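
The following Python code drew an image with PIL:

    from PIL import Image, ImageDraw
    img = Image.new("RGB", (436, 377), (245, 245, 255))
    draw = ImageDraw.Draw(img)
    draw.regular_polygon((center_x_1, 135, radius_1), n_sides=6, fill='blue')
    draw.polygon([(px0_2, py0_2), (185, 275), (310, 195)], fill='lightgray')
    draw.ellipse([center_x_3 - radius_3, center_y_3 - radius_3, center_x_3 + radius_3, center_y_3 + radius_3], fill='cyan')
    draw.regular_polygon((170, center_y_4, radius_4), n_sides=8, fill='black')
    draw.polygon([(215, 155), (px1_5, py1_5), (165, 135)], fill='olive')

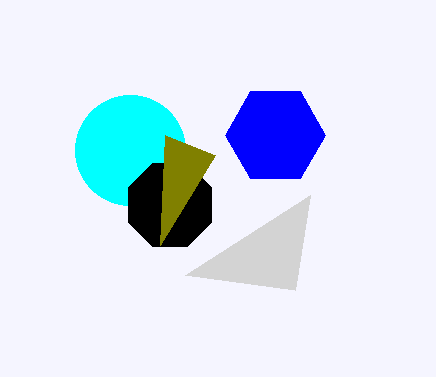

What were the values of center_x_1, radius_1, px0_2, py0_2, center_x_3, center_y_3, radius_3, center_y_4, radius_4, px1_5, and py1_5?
center_x_1 = 275, radius_1 = 50, px0_2 = 295, py0_2 = 290, center_x_3 = 130, center_y_3 = 150, radius_3 = 55, center_y_4 = 205, radius_4 = 45, px1_5 = 160, py1_5 = 245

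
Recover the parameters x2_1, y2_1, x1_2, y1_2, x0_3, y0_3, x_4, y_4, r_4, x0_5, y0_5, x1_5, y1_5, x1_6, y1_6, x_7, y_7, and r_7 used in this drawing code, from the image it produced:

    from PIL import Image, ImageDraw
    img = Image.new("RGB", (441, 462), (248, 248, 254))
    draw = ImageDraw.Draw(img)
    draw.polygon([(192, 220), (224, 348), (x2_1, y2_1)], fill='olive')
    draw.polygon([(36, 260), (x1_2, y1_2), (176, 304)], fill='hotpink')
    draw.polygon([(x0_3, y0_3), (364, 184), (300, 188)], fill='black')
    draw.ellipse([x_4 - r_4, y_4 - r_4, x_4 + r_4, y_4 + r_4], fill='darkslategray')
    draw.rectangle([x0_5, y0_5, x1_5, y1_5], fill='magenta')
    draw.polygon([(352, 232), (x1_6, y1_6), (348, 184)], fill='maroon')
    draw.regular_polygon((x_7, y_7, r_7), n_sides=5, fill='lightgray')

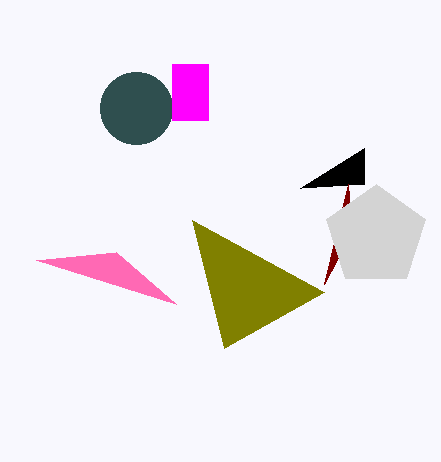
x2_1 = 324, y2_1 = 292, x1_2 = 116, y1_2 = 252, x0_3 = 364, y0_3 = 148, x_4 = 136, y_4 = 108, r_4 = 36, x0_5 = 172, y0_5 = 64, x1_5 = 208, y1_5 = 120, x1_6 = 324, y1_6 = 284, x_7 = 376, y_7 = 236, r_7 = 52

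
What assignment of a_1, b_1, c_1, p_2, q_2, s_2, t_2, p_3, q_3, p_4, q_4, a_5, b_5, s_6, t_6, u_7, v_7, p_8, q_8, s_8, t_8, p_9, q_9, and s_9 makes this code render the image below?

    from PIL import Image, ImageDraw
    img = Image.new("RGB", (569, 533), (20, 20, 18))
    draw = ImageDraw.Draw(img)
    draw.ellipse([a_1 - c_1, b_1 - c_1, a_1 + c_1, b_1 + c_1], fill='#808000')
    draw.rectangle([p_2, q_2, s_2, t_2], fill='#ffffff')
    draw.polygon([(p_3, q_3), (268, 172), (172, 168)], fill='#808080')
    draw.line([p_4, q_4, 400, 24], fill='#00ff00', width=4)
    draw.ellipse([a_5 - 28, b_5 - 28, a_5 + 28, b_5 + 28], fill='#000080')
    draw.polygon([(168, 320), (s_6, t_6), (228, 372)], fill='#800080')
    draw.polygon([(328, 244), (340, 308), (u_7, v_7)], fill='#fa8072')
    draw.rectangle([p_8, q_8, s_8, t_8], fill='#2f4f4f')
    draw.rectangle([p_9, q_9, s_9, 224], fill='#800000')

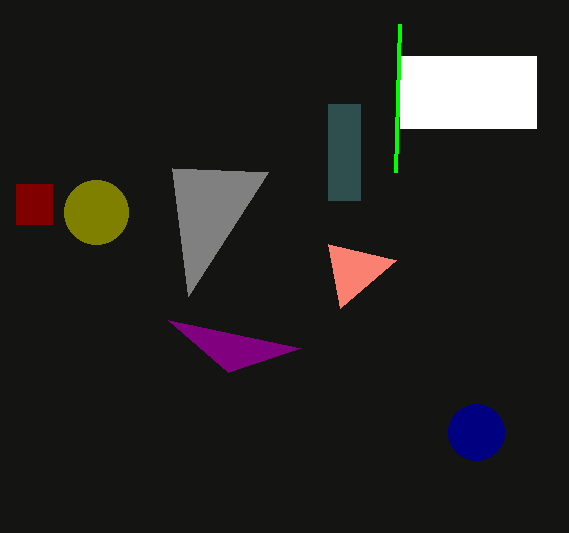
a_1 = 96
b_1 = 212
c_1 = 32
p_2 = 400
q_2 = 56
s_2 = 536
t_2 = 128
p_3 = 188
q_3 = 296
p_4 = 396
q_4 = 172
a_5 = 476
b_5 = 432
s_6 = 300
t_6 = 348
u_7 = 396
v_7 = 260
p_8 = 328
q_8 = 104
s_8 = 360
t_8 = 200
p_9 = 16
q_9 = 184
s_9 = 52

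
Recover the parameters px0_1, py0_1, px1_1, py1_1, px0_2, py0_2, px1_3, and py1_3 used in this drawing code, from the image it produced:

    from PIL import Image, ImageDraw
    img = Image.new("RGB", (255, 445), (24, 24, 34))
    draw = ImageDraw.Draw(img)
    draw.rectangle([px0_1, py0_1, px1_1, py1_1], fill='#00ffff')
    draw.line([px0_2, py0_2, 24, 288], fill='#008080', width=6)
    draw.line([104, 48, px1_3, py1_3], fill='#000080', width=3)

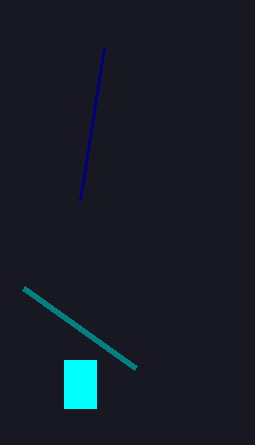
px0_1 = 64; py0_1 = 360; px1_1 = 96; py1_1 = 408; px0_2 = 136; py0_2 = 368; px1_3 = 80; py1_3 = 200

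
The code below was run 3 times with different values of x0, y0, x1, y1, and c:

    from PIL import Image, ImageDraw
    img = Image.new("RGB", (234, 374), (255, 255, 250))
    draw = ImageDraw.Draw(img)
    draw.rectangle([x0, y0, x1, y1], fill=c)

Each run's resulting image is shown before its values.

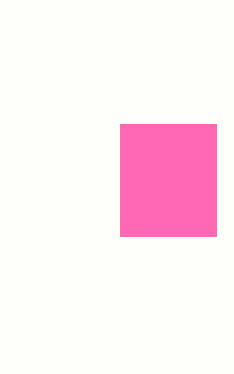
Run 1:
x0 = 120, y0 = 124, x1 = 216, y1 = 236, c = 'hotpink'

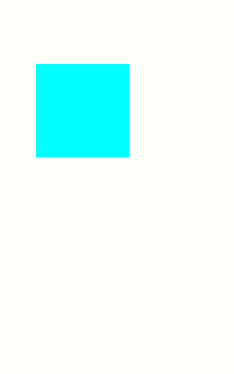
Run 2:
x0 = 36
y0 = 64
x1 = 128
y1 = 156
c = 'cyan'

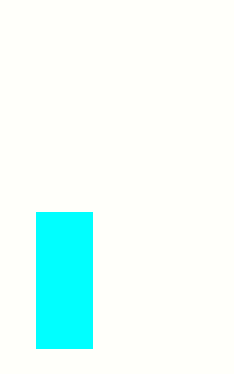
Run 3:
x0 = 36; y0 = 212; x1 = 92; y1 = 348; c = 'cyan'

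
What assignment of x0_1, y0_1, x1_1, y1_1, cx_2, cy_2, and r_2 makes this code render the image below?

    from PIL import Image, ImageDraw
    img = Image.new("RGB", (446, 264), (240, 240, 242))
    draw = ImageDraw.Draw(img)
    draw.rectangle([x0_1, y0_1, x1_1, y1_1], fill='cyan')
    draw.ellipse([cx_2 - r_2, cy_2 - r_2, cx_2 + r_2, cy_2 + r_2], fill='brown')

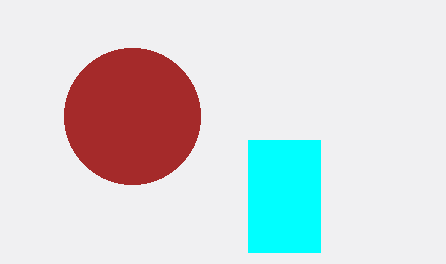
x0_1 = 248
y0_1 = 140
x1_1 = 320
y1_1 = 252
cx_2 = 132
cy_2 = 116
r_2 = 68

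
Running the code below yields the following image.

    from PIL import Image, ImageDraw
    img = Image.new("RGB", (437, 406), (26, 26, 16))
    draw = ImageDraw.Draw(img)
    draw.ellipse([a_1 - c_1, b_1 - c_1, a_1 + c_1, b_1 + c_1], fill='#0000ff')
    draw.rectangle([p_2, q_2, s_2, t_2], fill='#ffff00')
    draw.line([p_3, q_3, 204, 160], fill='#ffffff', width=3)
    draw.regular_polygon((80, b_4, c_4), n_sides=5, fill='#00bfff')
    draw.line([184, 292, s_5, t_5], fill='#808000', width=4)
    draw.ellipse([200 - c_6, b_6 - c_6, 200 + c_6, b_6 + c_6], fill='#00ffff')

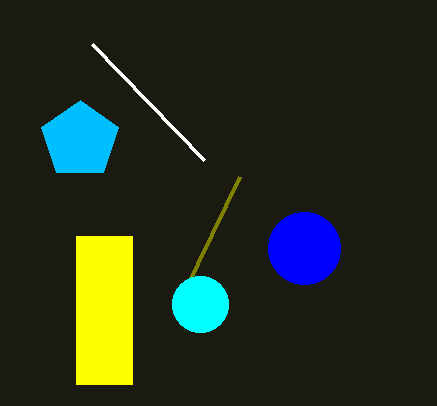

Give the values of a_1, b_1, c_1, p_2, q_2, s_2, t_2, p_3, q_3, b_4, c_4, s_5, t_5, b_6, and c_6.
a_1 = 304
b_1 = 248
c_1 = 36
p_2 = 76
q_2 = 236
s_2 = 132
t_2 = 384
p_3 = 92
q_3 = 44
b_4 = 140
c_4 = 40
s_5 = 240
t_5 = 176
b_6 = 304
c_6 = 28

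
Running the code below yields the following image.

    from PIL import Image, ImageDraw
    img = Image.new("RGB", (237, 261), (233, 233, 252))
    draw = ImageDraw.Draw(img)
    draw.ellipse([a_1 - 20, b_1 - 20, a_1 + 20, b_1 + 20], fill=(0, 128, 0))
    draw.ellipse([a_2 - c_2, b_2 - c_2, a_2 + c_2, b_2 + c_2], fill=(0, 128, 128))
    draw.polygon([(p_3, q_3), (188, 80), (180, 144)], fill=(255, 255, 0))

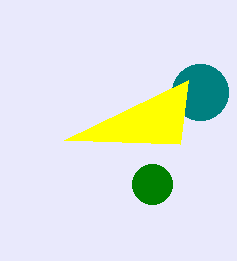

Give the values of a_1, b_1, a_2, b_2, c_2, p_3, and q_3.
a_1 = 152, b_1 = 184, a_2 = 200, b_2 = 92, c_2 = 28, p_3 = 64, q_3 = 140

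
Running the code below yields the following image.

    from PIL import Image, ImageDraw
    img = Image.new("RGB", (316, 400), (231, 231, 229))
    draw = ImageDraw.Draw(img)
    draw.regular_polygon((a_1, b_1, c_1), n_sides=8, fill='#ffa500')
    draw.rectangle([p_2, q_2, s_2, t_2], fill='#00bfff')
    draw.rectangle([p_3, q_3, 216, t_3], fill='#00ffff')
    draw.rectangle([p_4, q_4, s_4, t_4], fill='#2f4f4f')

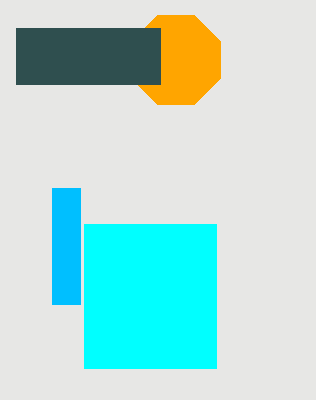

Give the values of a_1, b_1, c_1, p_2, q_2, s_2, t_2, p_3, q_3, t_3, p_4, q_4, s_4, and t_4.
a_1 = 176; b_1 = 60; c_1 = 48; p_2 = 52; q_2 = 188; s_2 = 80; t_2 = 304; p_3 = 84; q_3 = 224; t_3 = 368; p_4 = 16; q_4 = 28; s_4 = 160; t_4 = 84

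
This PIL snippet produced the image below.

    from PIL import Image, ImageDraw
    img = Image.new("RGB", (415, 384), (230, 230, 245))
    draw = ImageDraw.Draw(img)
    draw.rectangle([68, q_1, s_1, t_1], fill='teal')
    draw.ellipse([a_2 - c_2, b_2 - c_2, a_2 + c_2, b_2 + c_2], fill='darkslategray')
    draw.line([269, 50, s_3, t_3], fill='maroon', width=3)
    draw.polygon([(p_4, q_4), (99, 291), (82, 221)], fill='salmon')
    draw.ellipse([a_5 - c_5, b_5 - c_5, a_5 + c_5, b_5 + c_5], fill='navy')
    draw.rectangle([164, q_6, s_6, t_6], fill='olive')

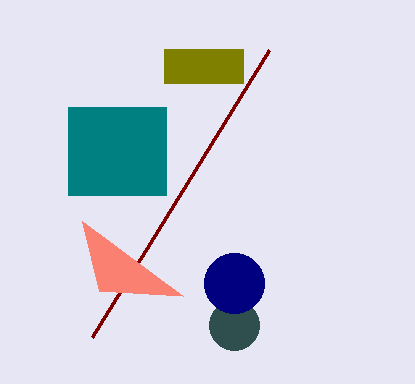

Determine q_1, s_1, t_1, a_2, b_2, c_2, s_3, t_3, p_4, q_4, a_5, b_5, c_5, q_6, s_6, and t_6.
q_1 = 107; s_1 = 166; t_1 = 195; a_2 = 234; b_2 = 325; c_2 = 25; s_3 = 92; t_3 = 337; p_4 = 183; q_4 = 296; a_5 = 234; b_5 = 283; c_5 = 30; q_6 = 49; s_6 = 243; t_6 = 83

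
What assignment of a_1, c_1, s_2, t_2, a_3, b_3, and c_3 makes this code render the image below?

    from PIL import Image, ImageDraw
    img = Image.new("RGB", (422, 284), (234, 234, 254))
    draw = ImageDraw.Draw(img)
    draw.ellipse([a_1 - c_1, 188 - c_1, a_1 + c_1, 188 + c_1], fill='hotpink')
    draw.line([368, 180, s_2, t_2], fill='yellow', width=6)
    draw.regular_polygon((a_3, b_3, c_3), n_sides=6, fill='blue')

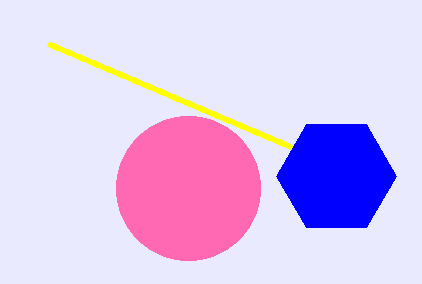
a_1 = 188, c_1 = 72, s_2 = 48, t_2 = 44, a_3 = 336, b_3 = 176, c_3 = 60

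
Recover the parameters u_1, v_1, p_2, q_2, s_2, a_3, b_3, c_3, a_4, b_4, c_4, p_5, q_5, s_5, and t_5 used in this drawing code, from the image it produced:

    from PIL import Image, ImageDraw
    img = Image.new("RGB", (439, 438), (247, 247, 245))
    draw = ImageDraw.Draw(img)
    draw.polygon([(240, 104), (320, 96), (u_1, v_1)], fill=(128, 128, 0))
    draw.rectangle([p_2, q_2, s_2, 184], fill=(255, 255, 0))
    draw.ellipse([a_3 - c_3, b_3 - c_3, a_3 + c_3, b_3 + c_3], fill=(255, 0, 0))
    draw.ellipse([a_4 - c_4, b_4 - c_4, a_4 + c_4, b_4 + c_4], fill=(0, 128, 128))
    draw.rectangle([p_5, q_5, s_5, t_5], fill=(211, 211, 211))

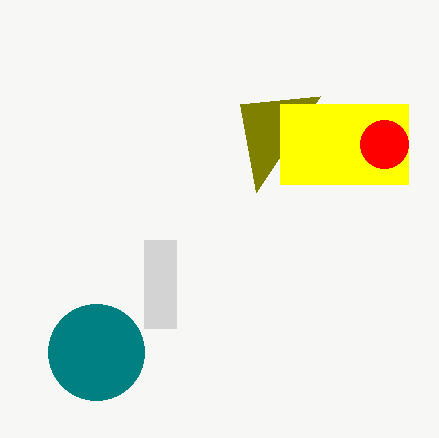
u_1 = 256; v_1 = 192; p_2 = 280; q_2 = 104; s_2 = 408; a_3 = 384; b_3 = 144; c_3 = 24; a_4 = 96; b_4 = 352; c_4 = 48; p_5 = 144; q_5 = 240; s_5 = 176; t_5 = 328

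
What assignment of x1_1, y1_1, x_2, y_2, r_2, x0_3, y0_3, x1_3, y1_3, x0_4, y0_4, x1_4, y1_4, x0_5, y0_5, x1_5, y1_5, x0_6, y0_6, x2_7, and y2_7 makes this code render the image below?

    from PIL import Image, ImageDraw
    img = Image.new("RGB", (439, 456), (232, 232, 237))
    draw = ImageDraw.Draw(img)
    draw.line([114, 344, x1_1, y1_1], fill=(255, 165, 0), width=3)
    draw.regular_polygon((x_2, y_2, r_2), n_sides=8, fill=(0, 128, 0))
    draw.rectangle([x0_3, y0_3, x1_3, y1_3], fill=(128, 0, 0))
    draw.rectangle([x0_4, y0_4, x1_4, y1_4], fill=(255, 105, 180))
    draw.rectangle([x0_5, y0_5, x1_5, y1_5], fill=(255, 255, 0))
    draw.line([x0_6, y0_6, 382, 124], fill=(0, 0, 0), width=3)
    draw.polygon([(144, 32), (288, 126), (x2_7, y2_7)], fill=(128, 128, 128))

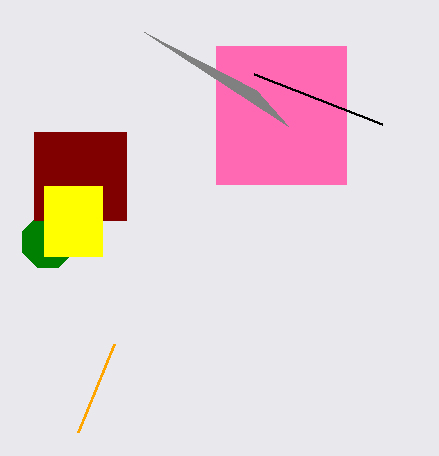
x1_1 = 78; y1_1 = 432; x_2 = 48; y_2 = 242; r_2 = 28; x0_3 = 34; y0_3 = 132; x1_3 = 126; y1_3 = 220; x0_4 = 216; y0_4 = 46; x1_4 = 346; y1_4 = 184; x0_5 = 44; y0_5 = 186; x1_5 = 102; y1_5 = 256; x0_6 = 254; y0_6 = 74; x2_7 = 256; y2_7 = 90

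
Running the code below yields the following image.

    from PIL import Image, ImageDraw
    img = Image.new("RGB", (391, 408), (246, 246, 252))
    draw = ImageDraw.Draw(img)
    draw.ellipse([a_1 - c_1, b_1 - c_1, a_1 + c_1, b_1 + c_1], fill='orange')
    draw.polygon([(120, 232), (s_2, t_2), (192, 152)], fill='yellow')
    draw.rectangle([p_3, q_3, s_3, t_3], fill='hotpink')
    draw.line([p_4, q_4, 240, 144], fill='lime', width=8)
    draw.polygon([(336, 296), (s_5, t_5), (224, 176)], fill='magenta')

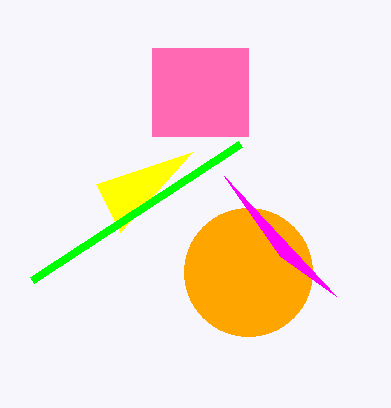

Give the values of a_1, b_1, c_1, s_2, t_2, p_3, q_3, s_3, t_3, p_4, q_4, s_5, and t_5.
a_1 = 248
b_1 = 272
c_1 = 64
s_2 = 96
t_2 = 184
p_3 = 152
q_3 = 48
s_3 = 248
t_3 = 136
p_4 = 32
q_4 = 280
s_5 = 280
t_5 = 256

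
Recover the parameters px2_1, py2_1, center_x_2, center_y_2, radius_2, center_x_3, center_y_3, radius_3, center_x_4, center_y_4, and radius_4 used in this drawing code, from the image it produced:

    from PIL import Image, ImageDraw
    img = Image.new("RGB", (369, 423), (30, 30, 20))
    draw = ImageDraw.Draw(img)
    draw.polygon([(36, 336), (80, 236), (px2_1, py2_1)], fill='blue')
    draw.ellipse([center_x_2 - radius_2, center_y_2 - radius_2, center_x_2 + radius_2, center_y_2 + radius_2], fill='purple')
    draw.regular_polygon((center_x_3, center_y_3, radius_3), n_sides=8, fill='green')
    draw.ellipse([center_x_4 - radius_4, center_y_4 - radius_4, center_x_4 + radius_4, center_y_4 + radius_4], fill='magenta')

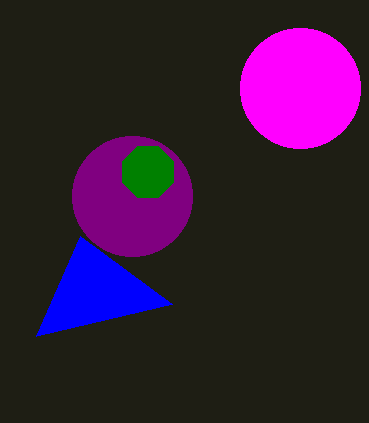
px2_1 = 172, py2_1 = 304, center_x_2 = 132, center_y_2 = 196, radius_2 = 60, center_x_3 = 148, center_y_3 = 172, radius_3 = 28, center_x_4 = 300, center_y_4 = 88, radius_4 = 60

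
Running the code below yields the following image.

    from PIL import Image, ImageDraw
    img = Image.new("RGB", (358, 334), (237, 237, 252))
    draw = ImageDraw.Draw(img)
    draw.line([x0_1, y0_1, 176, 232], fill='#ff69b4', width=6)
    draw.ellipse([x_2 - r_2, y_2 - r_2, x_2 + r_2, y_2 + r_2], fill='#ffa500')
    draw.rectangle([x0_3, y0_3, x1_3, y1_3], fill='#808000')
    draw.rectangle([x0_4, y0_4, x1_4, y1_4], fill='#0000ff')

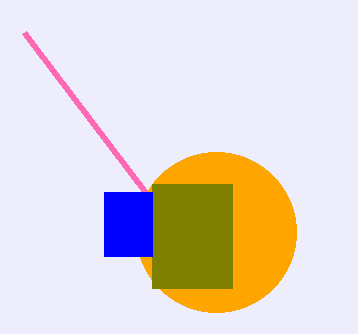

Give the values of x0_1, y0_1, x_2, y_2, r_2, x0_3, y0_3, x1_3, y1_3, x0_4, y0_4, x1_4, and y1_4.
x0_1 = 24
y0_1 = 32
x_2 = 216
y_2 = 232
r_2 = 80
x0_3 = 152
y0_3 = 184
x1_3 = 232
y1_3 = 288
x0_4 = 104
y0_4 = 192
x1_4 = 152
y1_4 = 256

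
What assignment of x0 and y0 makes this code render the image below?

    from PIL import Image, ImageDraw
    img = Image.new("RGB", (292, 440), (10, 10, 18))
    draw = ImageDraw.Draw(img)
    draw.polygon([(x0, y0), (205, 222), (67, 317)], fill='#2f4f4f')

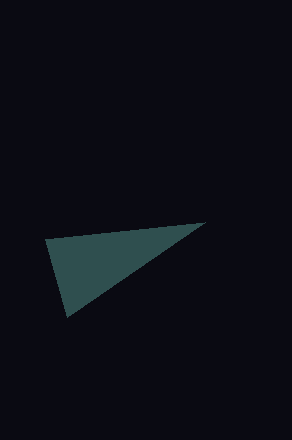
x0 = 45
y0 = 239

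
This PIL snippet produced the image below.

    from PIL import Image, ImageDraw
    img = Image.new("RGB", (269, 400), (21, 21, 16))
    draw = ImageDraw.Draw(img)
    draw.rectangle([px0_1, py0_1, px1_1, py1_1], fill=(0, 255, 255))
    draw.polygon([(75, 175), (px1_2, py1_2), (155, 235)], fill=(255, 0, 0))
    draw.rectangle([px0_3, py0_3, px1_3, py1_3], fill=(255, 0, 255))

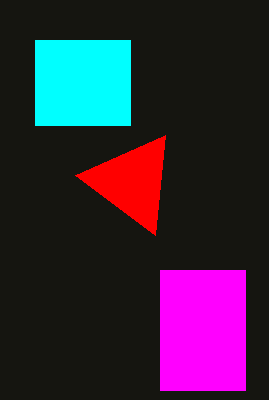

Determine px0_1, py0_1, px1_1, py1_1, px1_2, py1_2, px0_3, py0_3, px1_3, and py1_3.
px0_1 = 35, py0_1 = 40, px1_1 = 130, py1_1 = 125, px1_2 = 165, py1_2 = 135, px0_3 = 160, py0_3 = 270, px1_3 = 245, py1_3 = 390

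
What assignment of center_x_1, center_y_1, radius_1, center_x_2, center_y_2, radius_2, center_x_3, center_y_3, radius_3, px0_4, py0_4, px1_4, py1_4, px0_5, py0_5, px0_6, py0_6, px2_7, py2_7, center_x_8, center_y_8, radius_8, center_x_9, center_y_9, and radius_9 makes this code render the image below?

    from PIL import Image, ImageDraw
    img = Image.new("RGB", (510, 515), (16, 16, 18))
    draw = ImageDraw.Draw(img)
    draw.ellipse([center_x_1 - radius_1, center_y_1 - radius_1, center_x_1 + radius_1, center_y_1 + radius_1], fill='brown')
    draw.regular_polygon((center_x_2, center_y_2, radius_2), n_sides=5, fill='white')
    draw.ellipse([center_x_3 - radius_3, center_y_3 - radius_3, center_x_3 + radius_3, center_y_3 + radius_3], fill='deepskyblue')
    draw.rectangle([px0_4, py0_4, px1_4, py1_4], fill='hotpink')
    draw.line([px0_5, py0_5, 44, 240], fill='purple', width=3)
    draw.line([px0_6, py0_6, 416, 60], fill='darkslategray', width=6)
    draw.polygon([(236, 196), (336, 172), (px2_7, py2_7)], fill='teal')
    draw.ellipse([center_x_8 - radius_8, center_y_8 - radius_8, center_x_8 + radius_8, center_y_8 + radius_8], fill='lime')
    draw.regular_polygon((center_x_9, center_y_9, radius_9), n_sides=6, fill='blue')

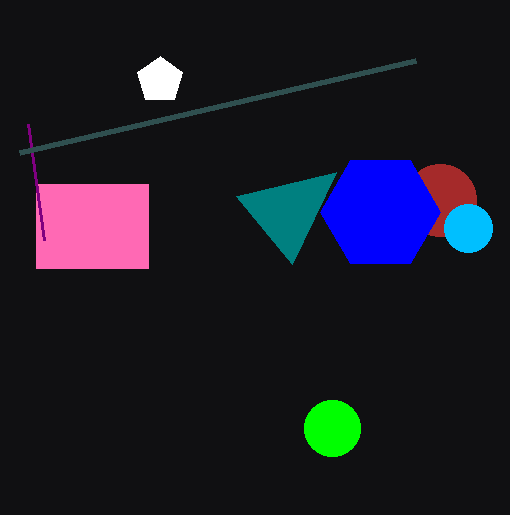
center_x_1 = 440, center_y_1 = 200, radius_1 = 36, center_x_2 = 160, center_y_2 = 80, radius_2 = 24, center_x_3 = 468, center_y_3 = 228, radius_3 = 24, px0_4 = 36, py0_4 = 184, px1_4 = 148, py1_4 = 268, px0_5 = 28, py0_5 = 124, px0_6 = 20, py0_6 = 152, px2_7 = 292, py2_7 = 264, center_x_8 = 332, center_y_8 = 428, radius_8 = 28, center_x_9 = 380, center_y_9 = 212, radius_9 = 60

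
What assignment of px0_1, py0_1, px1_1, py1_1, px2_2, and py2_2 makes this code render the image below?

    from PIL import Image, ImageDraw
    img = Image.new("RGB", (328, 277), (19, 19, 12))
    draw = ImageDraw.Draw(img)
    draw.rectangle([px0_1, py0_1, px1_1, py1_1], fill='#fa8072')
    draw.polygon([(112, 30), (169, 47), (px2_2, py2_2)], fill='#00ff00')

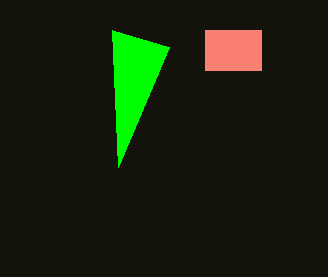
px0_1 = 205
py0_1 = 30
px1_1 = 261
py1_1 = 70
px2_2 = 118
py2_2 = 167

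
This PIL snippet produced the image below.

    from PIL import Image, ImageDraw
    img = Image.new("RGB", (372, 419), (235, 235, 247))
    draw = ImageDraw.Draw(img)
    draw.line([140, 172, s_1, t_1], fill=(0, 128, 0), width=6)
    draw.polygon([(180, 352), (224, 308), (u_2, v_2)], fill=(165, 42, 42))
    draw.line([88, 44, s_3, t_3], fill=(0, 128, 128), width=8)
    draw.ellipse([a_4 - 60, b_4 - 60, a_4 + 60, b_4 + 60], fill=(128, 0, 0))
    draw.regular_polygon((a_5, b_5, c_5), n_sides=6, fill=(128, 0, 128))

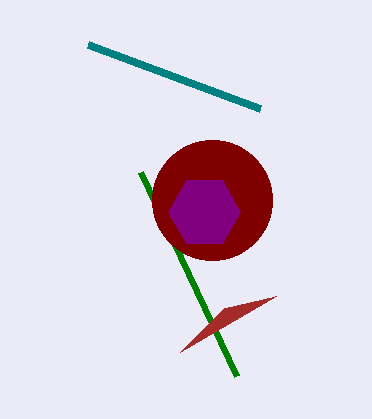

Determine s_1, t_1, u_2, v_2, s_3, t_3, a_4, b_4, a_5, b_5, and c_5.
s_1 = 236, t_1 = 376, u_2 = 276, v_2 = 296, s_3 = 260, t_3 = 108, a_4 = 212, b_4 = 200, a_5 = 204, b_5 = 212, c_5 = 36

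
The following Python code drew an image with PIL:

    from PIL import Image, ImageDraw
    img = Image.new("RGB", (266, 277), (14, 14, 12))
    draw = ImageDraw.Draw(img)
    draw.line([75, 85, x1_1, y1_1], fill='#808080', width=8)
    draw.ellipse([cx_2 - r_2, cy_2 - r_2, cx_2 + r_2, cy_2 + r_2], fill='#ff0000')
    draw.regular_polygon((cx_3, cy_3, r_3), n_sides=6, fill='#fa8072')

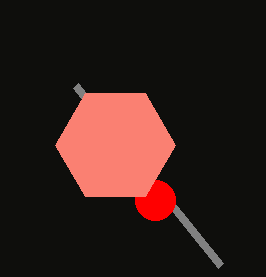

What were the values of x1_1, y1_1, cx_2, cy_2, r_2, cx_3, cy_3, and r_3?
x1_1 = 220, y1_1 = 265, cx_2 = 155, cy_2 = 200, r_2 = 20, cx_3 = 115, cy_3 = 145, r_3 = 60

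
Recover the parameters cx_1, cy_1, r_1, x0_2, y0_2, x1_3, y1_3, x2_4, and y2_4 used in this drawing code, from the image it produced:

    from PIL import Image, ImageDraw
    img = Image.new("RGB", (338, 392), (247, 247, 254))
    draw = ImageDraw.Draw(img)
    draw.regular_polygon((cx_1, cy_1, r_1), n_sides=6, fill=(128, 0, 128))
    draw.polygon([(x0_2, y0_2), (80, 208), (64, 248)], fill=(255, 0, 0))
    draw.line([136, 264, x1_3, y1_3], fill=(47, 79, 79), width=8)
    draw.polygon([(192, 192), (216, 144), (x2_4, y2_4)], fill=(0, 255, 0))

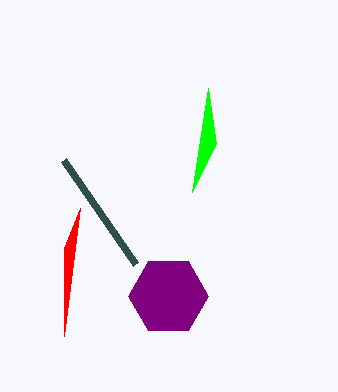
cx_1 = 168
cy_1 = 296
r_1 = 40
x0_2 = 64
y0_2 = 336
x1_3 = 64
y1_3 = 160
x2_4 = 208
y2_4 = 88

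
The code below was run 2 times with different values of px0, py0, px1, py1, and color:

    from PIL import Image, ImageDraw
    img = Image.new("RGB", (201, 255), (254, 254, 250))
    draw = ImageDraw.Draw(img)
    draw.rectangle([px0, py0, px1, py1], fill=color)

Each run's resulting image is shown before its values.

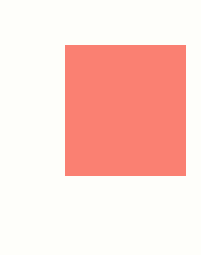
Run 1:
px0 = 65
py0 = 45
px1 = 185
py1 = 175
color = 'salmon'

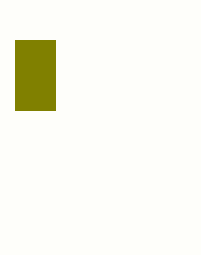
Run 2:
px0 = 15
py0 = 40
px1 = 55
py1 = 110
color = 'olive'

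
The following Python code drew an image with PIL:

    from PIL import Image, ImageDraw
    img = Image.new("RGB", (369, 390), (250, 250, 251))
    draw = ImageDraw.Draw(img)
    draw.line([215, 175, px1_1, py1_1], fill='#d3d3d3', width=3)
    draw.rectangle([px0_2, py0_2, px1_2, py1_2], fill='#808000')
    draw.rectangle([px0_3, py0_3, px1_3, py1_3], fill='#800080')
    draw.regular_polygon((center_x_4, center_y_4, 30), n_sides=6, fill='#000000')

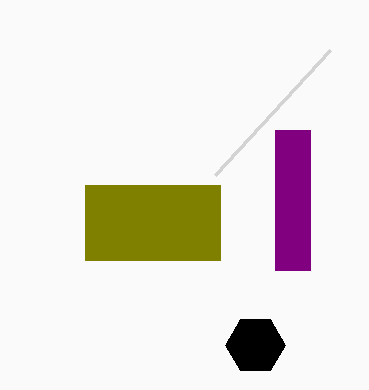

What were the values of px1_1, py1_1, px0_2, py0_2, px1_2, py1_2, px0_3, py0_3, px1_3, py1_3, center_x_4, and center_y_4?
px1_1 = 330
py1_1 = 50
px0_2 = 85
py0_2 = 185
px1_2 = 220
py1_2 = 260
px0_3 = 275
py0_3 = 130
px1_3 = 310
py1_3 = 270
center_x_4 = 255
center_y_4 = 345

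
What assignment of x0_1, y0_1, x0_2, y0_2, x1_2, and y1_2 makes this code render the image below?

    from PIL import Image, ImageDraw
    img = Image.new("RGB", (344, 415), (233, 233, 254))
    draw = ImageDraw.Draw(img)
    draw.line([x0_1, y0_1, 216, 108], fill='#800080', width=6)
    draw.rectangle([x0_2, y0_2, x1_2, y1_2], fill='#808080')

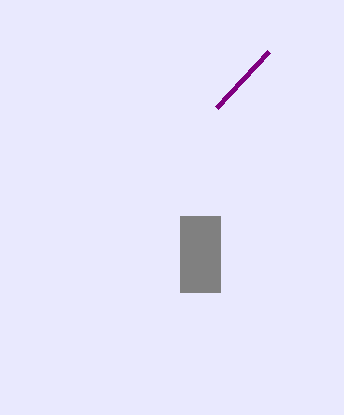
x0_1 = 268; y0_1 = 52; x0_2 = 180; y0_2 = 216; x1_2 = 220; y1_2 = 292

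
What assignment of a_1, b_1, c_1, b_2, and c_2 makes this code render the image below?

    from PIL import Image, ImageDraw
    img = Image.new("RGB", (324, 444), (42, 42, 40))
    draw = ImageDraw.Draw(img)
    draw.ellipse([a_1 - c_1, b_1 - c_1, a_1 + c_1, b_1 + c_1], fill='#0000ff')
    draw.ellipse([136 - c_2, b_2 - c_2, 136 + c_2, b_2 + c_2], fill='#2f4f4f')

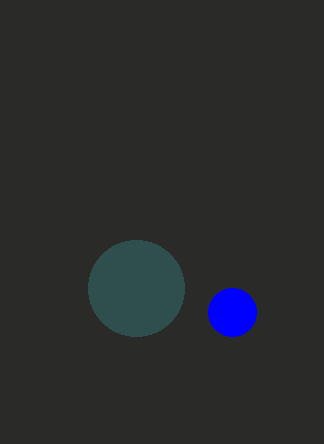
a_1 = 232, b_1 = 312, c_1 = 24, b_2 = 288, c_2 = 48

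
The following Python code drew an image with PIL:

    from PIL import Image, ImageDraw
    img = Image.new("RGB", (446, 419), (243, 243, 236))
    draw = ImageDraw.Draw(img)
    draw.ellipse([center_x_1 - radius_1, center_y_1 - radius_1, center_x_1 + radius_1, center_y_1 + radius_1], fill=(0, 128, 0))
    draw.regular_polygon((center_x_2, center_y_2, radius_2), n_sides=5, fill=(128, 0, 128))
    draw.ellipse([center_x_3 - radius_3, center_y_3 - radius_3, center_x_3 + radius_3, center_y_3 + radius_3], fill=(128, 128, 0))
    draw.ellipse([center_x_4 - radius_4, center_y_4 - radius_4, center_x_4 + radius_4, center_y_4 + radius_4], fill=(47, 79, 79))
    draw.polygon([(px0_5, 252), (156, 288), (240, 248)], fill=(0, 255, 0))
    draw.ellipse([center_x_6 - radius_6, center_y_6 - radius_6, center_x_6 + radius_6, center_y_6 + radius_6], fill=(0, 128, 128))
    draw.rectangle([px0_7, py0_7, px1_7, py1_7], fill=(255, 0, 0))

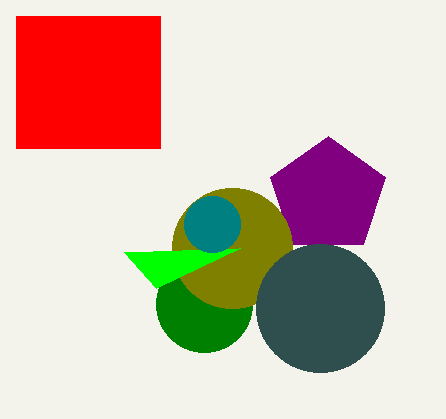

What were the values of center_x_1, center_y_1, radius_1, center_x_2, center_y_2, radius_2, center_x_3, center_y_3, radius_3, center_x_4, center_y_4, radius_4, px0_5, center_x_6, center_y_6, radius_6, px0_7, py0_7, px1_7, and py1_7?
center_x_1 = 204; center_y_1 = 304; radius_1 = 48; center_x_2 = 328; center_y_2 = 196; radius_2 = 60; center_x_3 = 232; center_y_3 = 248; radius_3 = 60; center_x_4 = 320; center_y_4 = 308; radius_4 = 64; px0_5 = 124; center_x_6 = 212; center_y_6 = 224; radius_6 = 28; px0_7 = 16; py0_7 = 16; px1_7 = 160; py1_7 = 148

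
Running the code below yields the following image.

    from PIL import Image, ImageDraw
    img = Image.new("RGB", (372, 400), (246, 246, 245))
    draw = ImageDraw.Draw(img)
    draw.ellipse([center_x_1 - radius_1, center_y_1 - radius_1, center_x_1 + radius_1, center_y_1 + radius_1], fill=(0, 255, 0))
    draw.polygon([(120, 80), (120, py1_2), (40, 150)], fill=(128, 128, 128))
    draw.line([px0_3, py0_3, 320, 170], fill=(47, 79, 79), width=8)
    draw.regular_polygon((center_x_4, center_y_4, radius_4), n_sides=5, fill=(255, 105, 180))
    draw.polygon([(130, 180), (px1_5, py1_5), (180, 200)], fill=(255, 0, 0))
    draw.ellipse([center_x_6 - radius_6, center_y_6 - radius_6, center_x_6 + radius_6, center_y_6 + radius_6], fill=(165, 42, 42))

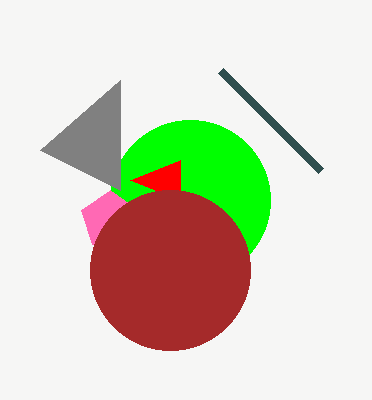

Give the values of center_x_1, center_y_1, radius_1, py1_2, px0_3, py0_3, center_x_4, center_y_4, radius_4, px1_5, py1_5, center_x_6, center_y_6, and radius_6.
center_x_1 = 190
center_y_1 = 200
radius_1 = 80
py1_2 = 190
px0_3 = 220
py0_3 = 70
center_x_4 = 110
center_y_4 = 220
radius_4 = 30
px1_5 = 180
py1_5 = 160
center_x_6 = 170
center_y_6 = 270
radius_6 = 80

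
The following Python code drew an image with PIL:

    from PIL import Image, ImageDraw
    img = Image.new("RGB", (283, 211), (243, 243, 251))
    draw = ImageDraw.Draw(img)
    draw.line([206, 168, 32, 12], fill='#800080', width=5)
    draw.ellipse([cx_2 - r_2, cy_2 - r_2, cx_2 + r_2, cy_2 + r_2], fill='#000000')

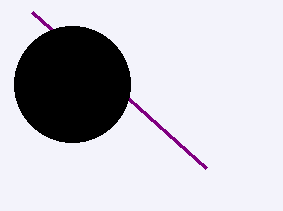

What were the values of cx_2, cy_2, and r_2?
cx_2 = 72, cy_2 = 84, r_2 = 58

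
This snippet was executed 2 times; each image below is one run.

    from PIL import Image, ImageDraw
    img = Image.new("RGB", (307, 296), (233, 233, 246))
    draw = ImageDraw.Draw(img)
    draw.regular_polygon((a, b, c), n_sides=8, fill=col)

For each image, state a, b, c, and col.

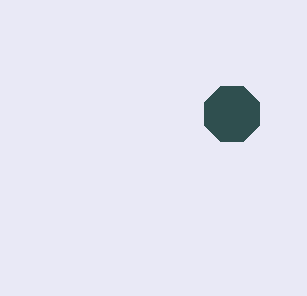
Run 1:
a = 232; b = 114; c = 30; col = 'darkslategray'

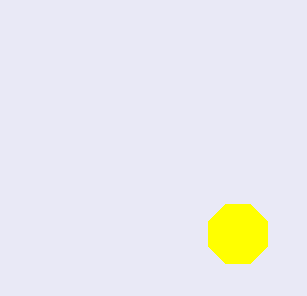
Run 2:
a = 238, b = 234, c = 32, col = 'yellow'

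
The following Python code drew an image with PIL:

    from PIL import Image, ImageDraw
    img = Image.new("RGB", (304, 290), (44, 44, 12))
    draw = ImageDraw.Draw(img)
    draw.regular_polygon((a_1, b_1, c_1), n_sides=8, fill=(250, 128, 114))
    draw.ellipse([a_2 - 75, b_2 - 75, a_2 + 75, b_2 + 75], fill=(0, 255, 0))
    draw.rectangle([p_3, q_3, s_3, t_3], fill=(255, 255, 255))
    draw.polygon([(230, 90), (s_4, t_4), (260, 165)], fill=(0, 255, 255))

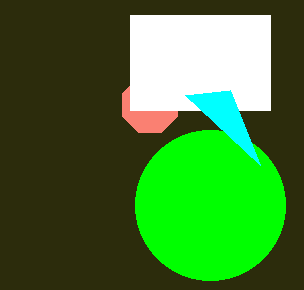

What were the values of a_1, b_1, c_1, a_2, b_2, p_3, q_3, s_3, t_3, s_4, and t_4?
a_1 = 150
b_1 = 105
c_1 = 30
a_2 = 210
b_2 = 205
p_3 = 130
q_3 = 15
s_3 = 270
t_3 = 110
s_4 = 185
t_4 = 95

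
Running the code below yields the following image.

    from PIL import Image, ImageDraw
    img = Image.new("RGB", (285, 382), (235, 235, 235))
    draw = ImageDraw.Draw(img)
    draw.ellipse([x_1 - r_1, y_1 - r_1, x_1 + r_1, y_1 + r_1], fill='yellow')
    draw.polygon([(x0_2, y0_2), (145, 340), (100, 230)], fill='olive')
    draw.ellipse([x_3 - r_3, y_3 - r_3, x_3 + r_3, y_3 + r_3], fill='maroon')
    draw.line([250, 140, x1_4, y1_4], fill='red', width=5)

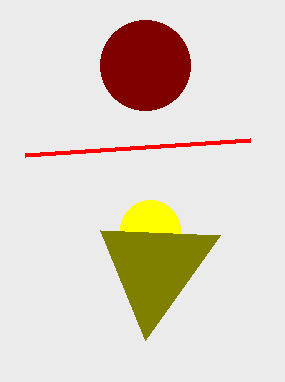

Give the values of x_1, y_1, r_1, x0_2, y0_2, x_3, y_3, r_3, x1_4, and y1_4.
x_1 = 150; y_1 = 230; r_1 = 30; x0_2 = 220; y0_2 = 235; x_3 = 145; y_3 = 65; r_3 = 45; x1_4 = 25; y1_4 = 155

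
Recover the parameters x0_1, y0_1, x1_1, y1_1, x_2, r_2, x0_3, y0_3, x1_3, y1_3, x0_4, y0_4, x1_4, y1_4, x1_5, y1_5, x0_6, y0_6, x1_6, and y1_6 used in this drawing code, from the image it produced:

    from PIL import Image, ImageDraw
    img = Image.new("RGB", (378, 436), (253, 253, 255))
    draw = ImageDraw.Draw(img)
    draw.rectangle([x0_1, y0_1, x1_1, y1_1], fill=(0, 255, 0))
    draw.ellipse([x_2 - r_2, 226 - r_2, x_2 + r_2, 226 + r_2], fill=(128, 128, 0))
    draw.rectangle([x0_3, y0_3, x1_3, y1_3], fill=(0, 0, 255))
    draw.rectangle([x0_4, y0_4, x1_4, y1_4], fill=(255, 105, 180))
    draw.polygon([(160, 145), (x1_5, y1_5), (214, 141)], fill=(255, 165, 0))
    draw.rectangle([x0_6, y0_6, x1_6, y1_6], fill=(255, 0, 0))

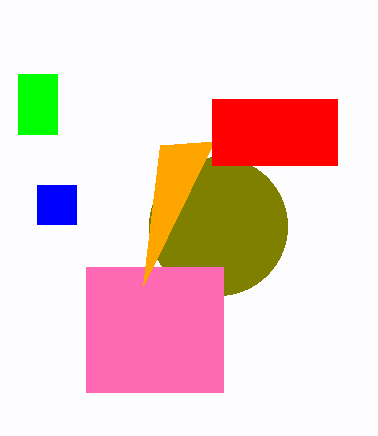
x0_1 = 18
y0_1 = 74
x1_1 = 57
y1_1 = 134
x_2 = 218
r_2 = 69
x0_3 = 37
y0_3 = 185
x1_3 = 76
y1_3 = 224
x0_4 = 86
y0_4 = 267
x1_4 = 223
y1_4 = 392
x1_5 = 143
y1_5 = 286
x0_6 = 212
y0_6 = 99
x1_6 = 337
y1_6 = 165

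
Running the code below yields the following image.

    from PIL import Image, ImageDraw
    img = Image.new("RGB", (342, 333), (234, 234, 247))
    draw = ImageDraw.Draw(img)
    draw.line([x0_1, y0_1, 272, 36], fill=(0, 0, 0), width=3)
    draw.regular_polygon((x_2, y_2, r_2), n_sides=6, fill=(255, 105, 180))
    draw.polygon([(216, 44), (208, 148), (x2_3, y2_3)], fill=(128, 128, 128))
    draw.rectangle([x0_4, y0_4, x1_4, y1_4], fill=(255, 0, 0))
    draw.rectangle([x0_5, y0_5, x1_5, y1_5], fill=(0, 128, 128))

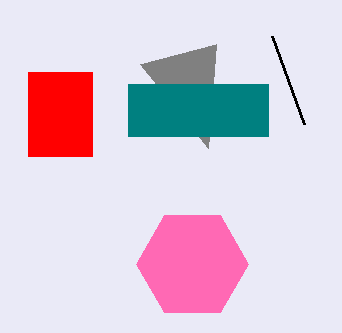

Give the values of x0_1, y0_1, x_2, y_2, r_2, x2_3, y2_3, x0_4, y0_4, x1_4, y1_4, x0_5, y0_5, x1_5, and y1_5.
x0_1 = 304; y0_1 = 124; x_2 = 192; y_2 = 264; r_2 = 56; x2_3 = 140; y2_3 = 64; x0_4 = 28; y0_4 = 72; x1_4 = 92; y1_4 = 156; x0_5 = 128; y0_5 = 84; x1_5 = 268; y1_5 = 136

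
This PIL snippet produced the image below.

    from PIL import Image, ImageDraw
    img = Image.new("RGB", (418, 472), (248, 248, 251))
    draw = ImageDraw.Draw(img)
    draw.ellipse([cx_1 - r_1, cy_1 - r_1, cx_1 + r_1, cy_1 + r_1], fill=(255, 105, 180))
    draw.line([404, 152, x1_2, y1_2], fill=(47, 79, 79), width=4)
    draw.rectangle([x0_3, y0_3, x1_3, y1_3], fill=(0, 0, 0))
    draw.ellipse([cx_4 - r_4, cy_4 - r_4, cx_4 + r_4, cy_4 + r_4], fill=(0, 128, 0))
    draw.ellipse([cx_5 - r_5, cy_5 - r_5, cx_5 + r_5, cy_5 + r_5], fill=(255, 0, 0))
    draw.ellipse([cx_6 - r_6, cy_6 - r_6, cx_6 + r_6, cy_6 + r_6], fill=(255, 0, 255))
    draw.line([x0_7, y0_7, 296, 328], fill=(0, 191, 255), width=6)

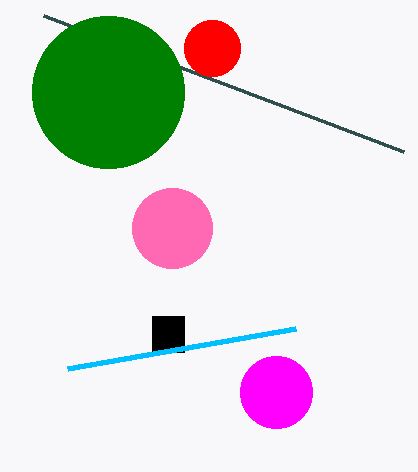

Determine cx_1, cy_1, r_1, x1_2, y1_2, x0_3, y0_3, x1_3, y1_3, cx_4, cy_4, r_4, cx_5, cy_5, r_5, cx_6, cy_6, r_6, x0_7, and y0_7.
cx_1 = 172
cy_1 = 228
r_1 = 40
x1_2 = 44
y1_2 = 16
x0_3 = 152
y0_3 = 316
x1_3 = 184
y1_3 = 352
cx_4 = 108
cy_4 = 92
r_4 = 76
cx_5 = 212
cy_5 = 48
r_5 = 28
cx_6 = 276
cy_6 = 392
r_6 = 36
x0_7 = 68
y0_7 = 368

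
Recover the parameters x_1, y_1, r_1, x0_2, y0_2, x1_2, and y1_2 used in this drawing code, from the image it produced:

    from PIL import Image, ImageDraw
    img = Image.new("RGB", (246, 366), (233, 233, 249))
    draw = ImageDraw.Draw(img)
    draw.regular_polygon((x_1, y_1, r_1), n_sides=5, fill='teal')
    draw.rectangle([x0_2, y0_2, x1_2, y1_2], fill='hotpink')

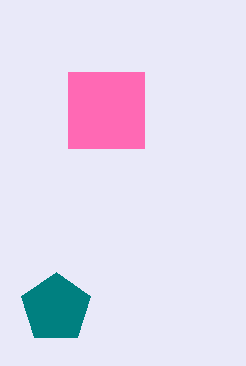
x_1 = 56; y_1 = 308; r_1 = 36; x0_2 = 68; y0_2 = 72; x1_2 = 144; y1_2 = 148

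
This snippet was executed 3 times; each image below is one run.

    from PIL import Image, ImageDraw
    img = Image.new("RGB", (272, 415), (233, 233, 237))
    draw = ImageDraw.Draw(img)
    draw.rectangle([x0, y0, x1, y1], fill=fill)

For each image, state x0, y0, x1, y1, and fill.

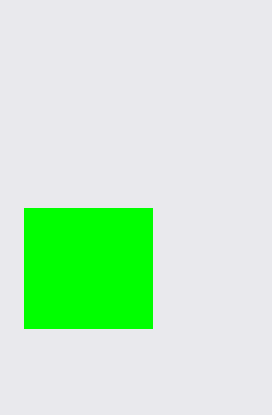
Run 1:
x0 = 24, y0 = 208, x1 = 152, y1 = 328, fill = 'lime'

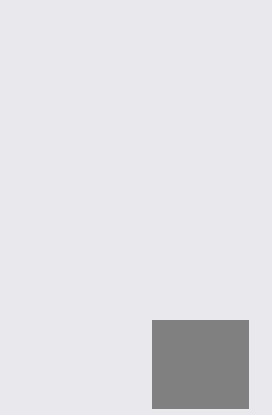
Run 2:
x0 = 152, y0 = 320, x1 = 248, y1 = 408, fill = 'gray'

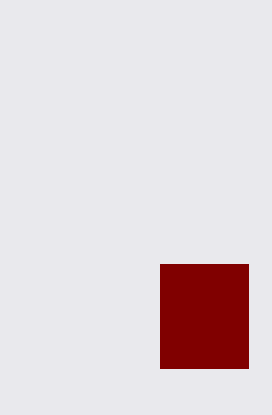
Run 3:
x0 = 160, y0 = 264, x1 = 248, y1 = 368, fill = 'maroon'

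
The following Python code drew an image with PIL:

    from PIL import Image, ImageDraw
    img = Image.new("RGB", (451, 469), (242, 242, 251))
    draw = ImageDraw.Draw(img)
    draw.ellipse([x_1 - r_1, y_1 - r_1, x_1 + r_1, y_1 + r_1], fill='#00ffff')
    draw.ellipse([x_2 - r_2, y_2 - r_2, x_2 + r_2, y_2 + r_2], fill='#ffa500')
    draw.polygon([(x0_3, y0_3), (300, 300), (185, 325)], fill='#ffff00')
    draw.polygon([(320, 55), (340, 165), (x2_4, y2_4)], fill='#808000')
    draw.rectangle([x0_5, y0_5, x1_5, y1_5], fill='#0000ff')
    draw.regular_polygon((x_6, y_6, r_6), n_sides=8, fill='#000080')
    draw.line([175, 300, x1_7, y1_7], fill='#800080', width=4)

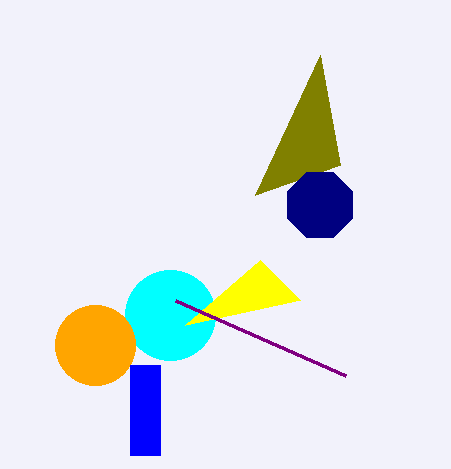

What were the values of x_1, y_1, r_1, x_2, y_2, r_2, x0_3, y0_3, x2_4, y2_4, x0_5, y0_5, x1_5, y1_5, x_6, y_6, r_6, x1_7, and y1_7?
x_1 = 170
y_1 = 315
r_1 = 45
x_2 = 95
y_2 = 345
r_2 = 40
x0_3 = 260
y0_3 = 260
x2_4 = 255
y2_4 = 195
x0_5 = 130
y0_5 = 365
x1_5 = 160
y1_5 = 455
x_6 = 320
y_6 = 205
r_6 = 35
x1_7 = 345
y1_7 = 375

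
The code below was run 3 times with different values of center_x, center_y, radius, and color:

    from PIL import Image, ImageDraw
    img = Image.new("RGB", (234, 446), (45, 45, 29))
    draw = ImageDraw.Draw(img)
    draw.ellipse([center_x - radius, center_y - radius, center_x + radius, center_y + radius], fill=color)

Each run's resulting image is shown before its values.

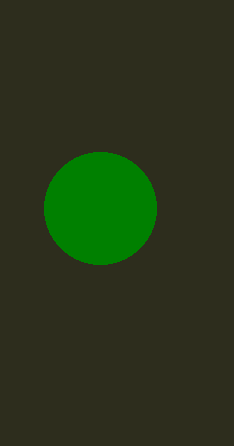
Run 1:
center_x = 100
center_y = 208
radius = 56
color = 'green'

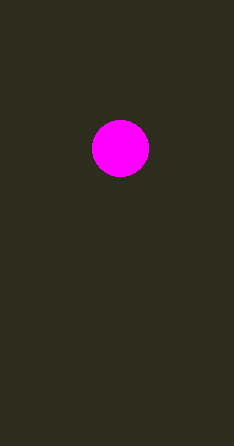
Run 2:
center_x = 120, center_y = 148, radius = 28, color = 'magenta'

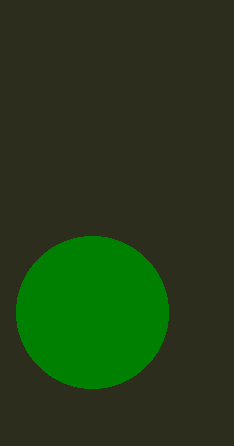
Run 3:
center_x = 92; center_y = 312; radius = 76; color = 'green'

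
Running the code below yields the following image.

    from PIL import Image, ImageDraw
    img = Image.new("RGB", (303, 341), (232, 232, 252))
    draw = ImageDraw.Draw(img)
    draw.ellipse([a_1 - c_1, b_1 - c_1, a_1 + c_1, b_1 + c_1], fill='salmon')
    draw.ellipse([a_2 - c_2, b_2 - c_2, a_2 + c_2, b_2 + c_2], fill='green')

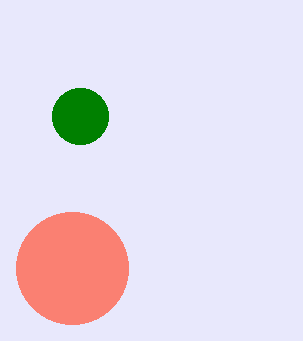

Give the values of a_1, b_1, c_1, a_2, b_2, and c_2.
a_1 = 72, b_1 = 268, c_1 = 56, a_2 = 80, b_2 = 116, c_2 = 28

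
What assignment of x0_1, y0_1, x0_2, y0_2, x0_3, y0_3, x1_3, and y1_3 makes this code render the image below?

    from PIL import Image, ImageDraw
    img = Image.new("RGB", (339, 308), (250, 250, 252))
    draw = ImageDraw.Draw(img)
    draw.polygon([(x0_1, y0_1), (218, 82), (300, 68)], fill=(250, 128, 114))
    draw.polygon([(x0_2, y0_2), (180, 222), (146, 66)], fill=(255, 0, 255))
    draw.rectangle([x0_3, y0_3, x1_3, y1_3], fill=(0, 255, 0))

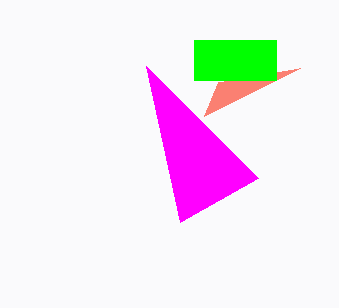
x0_1 = 204
y0_1 = 116
x0_2 = 258
y0_2 = 178
x0_3 = 194
y0_3 = 40
x1_3 = 276
y1_3 = 80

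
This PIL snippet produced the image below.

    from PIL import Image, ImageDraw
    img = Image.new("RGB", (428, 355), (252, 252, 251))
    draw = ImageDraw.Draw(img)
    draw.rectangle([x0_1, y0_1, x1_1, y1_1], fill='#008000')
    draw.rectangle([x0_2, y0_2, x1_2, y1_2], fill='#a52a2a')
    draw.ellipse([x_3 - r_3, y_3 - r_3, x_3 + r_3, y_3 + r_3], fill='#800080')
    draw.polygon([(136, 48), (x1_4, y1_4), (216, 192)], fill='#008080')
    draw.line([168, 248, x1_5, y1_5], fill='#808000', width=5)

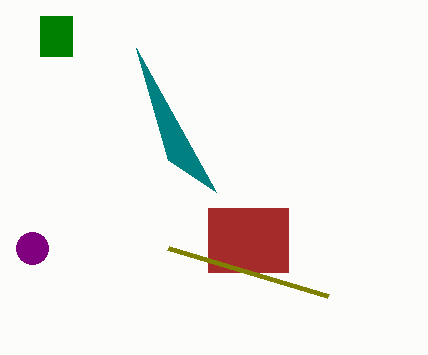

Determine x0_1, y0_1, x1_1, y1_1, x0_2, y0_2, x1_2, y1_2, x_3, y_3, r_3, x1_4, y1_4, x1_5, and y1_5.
x0_1 = 40; y0_1 = 16; x1_1 = 72; y1_1 = 56; x0_2 = 208; y0_2 = 208; x1_2 = 288; y1_2 = 272; x_3 = 32; y_3 = 248; r_3 = 16; x1_4 = 168; y1_4 = 160; x1_5 = 328; y1_5 = 296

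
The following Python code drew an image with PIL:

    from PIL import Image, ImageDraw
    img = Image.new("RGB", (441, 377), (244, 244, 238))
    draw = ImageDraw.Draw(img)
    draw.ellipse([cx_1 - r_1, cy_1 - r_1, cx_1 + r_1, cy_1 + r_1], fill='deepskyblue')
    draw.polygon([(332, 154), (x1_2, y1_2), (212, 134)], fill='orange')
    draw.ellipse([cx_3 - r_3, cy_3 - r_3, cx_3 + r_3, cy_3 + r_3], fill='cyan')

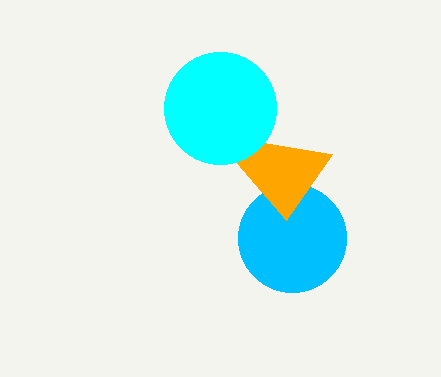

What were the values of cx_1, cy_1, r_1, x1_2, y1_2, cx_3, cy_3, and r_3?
cx_1 = 292; cy_1 = 238; r_1 = 54; x1_2 = 286; y1_2 = 220; cx_3 = 220; cy_3 = 108; r_3 = 56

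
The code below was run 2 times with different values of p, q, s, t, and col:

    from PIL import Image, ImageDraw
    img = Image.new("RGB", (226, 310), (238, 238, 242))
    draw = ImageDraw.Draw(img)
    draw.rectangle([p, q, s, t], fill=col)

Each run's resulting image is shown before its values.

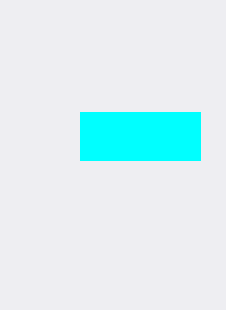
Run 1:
p = 80, q = 112, s = 200, t = 160, col = 'cyan'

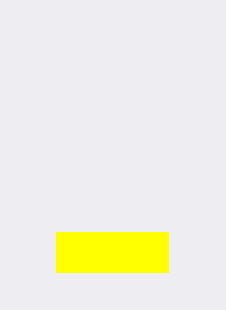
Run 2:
p = 56, q = 232, s = 168, t = 272, col = 'yellow'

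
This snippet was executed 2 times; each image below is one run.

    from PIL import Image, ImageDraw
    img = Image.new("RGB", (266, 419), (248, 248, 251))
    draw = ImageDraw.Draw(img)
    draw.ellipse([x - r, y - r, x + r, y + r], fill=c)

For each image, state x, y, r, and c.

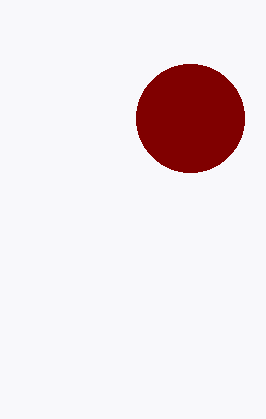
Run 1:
x = 190; y = 118; r = 54; c = 'maroon'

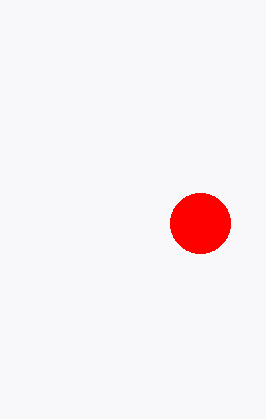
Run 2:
x = 200; y = 223; r = 30; c = 'red'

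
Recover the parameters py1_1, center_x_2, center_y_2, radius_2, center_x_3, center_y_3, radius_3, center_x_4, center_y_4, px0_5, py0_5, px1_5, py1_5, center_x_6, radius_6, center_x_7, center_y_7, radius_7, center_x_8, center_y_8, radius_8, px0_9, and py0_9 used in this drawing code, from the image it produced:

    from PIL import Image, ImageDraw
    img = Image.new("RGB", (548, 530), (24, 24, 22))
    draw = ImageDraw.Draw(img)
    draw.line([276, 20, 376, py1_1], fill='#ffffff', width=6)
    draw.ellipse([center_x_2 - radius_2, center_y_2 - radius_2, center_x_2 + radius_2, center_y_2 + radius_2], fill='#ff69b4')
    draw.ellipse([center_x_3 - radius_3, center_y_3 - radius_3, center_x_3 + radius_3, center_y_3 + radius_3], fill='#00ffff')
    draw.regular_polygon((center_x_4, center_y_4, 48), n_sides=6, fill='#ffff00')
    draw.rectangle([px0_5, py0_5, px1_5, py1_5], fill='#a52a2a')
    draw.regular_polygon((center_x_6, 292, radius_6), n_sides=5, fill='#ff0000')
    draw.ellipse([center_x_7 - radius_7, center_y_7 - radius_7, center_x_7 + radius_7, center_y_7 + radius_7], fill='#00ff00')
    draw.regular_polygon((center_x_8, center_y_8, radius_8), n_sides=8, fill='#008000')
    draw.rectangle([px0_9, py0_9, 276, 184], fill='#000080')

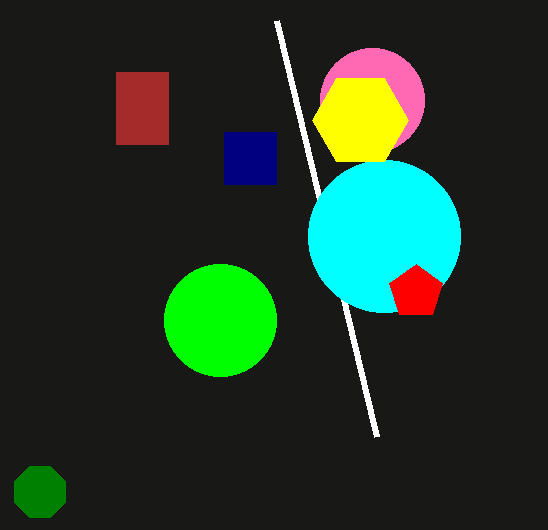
py1_1 = 436, center_x_2 = 372, center_y_2 = 100, radius_2 = 52, center_x_3 = 384, center_y_3 = 236, radius_3 = 76, center_x_4 = 360, center_y_4 = 120, px0_5 = 116, py0_5 = 72, px1_5 = 168, py1_5 = 144, center_x_6 = 416, radius_6 = 28, center_x_7 = 220, center_y_7 = 320, radius_7 = 56, center_x_8 = 40, center_y_8 = 492, radius_8 = 28, px0_9 = 224, py0_9 = 132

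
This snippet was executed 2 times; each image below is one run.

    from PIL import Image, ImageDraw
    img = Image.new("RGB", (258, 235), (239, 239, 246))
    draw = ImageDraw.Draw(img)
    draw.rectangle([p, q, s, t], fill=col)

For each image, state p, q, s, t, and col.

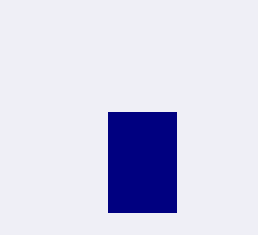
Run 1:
p = 108; q = 112; s = 176; t = 212; col = 'navy'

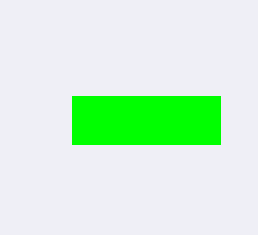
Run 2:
p = 72, q = 96, s = 220, t = 144, col = 'lime'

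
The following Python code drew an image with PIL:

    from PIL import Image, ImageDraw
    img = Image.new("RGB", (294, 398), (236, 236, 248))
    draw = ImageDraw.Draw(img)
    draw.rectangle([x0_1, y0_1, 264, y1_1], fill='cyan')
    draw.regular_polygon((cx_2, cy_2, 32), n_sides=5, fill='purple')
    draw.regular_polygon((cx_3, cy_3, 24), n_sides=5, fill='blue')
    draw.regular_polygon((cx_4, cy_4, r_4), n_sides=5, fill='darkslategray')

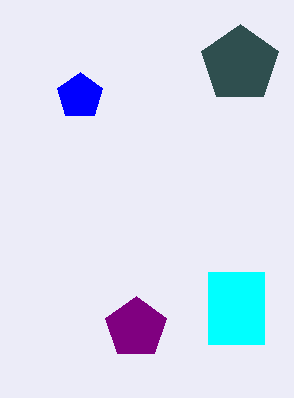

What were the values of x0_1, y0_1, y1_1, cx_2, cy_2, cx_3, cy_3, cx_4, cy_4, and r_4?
x0_1 = 208
y0_1 = 272
y1_1 = 344
cx_2 = 136
cy_2 = 328
cx_3 = 80
cy_3 = 96
cx_4 = 240
cy_4 = 64
r_4 = 40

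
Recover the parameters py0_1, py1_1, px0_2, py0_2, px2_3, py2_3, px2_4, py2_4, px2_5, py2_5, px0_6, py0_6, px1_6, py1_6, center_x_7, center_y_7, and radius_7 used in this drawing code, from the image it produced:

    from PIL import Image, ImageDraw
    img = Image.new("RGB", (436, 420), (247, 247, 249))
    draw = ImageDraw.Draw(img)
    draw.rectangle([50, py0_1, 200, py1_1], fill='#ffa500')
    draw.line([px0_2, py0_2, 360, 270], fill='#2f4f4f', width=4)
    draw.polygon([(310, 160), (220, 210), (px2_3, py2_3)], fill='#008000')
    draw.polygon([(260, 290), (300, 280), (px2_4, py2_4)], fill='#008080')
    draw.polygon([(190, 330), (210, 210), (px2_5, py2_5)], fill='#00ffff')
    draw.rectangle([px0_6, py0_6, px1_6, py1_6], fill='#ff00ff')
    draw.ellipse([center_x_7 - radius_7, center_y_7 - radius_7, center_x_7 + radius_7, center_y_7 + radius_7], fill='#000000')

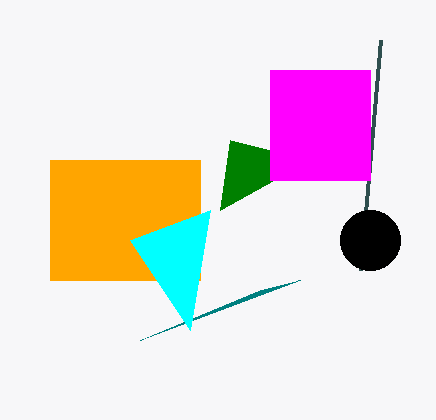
py0_1 = 160; py1_1 = 280; px0_2 = 380; py0_2 = 40; px2_3 = 230; py2_3 = 140; px2_4 = 140; py2_4 = 340; px2_5 = 130; py2_5 = 240; px0_6 = 270; py0_6 = 70; px1_6 = 370; py1_6 = 180; center_x_7 = 370; center_y_7 = 240; radius_7 = 30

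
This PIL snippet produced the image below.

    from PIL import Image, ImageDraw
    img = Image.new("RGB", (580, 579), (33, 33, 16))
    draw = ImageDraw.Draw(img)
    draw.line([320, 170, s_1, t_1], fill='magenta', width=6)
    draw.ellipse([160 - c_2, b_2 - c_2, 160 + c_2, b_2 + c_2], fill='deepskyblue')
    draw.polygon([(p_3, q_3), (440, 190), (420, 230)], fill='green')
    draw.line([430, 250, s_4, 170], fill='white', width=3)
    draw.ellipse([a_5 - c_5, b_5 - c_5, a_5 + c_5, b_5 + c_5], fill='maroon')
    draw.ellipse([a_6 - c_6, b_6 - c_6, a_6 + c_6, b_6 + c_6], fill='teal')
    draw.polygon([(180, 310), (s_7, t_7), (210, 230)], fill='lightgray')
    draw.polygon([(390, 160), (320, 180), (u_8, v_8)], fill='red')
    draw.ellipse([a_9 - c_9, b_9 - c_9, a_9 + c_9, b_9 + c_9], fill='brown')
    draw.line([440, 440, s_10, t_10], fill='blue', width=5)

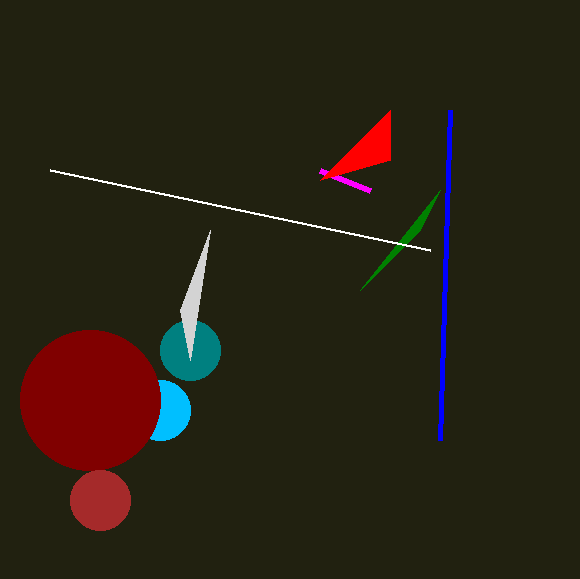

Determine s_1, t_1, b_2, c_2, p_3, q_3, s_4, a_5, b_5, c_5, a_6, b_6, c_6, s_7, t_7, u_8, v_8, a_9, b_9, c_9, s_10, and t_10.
s_1 = 370, t_1 = 190, b_2 = 410, c_2 = 30, p_3 = 360, q_3 = 290, s_4 = 50, a_5 = 90, b_5 = 400, c_5 = 70, a_6 = 190, b_6 = 350, c_6 = 30, s_7 = 190, t_7 = 360, u_8 = 390, v_8 = 110, a_9 = 100, b_9 = 500, c_9 = 30, s_10 = 450, t_10 = 110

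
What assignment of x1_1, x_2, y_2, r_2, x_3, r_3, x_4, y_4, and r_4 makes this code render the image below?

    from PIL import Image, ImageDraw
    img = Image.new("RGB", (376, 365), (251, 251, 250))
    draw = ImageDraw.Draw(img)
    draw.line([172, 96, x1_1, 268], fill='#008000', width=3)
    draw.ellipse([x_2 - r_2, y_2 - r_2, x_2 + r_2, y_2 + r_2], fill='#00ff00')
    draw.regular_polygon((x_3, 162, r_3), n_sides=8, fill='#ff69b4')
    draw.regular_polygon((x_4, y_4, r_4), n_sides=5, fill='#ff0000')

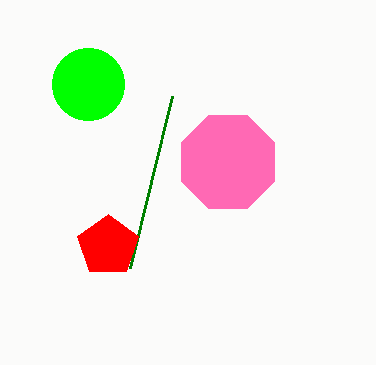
x1_1 = 130; x_2 = 88; y_2 = 84; r_2 = 36; x_3 = 228; r_3 = 50; x_4 = 108; y_4 = 246; r_4 = 32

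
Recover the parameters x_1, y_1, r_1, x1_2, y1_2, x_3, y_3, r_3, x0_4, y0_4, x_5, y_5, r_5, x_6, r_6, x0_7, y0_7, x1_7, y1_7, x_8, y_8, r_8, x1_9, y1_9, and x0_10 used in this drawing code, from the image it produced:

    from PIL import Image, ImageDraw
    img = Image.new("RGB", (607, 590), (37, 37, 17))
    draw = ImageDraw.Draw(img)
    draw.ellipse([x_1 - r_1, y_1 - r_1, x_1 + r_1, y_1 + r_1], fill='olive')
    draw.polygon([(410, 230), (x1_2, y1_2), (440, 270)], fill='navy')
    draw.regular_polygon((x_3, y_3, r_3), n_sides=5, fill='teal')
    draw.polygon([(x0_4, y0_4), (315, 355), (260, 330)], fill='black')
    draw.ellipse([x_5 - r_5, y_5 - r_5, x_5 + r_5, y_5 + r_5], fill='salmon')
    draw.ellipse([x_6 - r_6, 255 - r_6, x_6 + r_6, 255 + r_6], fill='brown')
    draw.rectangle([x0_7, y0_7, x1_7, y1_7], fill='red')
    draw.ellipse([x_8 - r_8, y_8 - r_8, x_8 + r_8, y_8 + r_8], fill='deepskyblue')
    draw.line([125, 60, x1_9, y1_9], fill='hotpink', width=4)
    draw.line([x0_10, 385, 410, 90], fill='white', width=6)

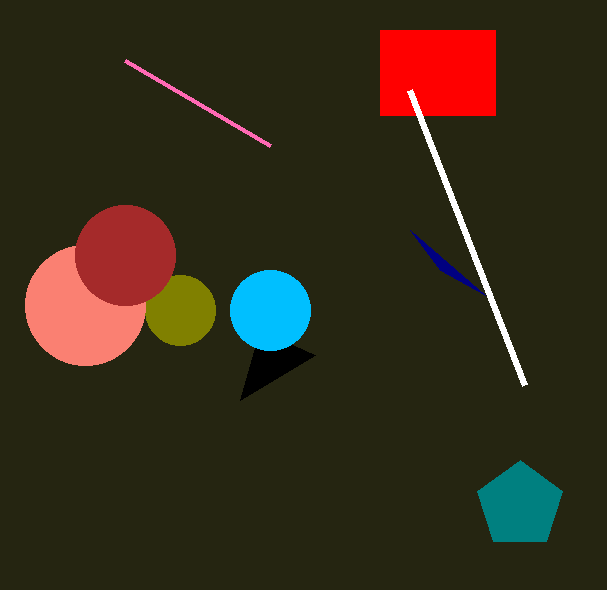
x_1 = 180, y_1 = 310, r_1 = 35, x1_2 = 485, y1_2 = 295, x_3 = 520, y_3 = 505, r_3 = 45, x0_4 = 240, y0_4 = 400, x_5 = 85, y_5 = 305, r_5 = 60, x_6 = 125, r_6 = 50, x0_7 = 380, y0_7 = 30, x1_7 = 495, y1_7 = 115, x_8 = 270, y_8 = 310, r_8 = 40, x1_9 = 270, y1_9 = 145, x0_10 = 525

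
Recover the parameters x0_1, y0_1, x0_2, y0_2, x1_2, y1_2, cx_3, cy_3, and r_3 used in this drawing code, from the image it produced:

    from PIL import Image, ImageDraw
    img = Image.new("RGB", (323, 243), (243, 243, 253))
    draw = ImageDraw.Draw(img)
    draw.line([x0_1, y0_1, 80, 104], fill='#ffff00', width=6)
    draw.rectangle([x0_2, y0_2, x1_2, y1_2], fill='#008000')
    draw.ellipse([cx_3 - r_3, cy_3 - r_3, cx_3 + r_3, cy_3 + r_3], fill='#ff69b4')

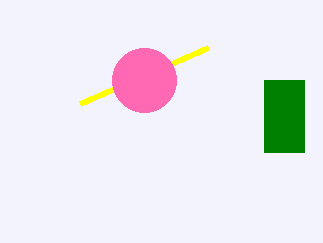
x0_1 = 208
y0_1 = 48
x0_2 = 264
y0_2 = 80
x1_2 = 304
y1_2 = 152
cx_3 = 144
cy_3 = 80
r_3 = 32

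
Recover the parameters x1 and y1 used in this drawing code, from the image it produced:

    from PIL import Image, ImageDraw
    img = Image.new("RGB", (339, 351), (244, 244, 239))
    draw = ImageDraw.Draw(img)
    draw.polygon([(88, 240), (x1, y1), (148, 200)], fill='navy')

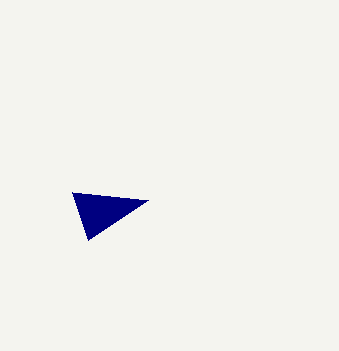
x1 = 72; y1 = 192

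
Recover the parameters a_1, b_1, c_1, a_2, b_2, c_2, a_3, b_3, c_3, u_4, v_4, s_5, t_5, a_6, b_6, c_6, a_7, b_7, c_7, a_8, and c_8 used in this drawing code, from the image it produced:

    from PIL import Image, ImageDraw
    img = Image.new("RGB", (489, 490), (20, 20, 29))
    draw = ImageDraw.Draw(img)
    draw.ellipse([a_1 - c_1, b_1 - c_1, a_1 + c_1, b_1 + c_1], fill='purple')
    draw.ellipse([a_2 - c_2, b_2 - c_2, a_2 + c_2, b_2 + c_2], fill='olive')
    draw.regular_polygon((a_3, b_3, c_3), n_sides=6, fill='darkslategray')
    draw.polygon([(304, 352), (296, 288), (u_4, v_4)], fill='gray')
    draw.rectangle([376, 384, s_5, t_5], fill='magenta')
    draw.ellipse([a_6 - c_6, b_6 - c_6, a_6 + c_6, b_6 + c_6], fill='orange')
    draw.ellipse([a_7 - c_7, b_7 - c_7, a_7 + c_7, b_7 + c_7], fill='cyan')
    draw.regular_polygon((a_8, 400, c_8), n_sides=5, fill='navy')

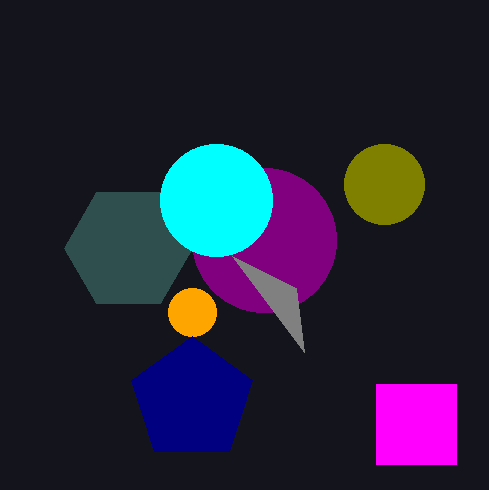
a_1 = 264
b_1 = 240
c_1 = 72
a_2 = 384
b_2 = 184
c_2 = 40
a_3 = 128
b_3 = 248
c_3 = 64
u_4 = 232
v_4 = 256
s_5 = 456
t_5 = 464
a_6 = 192
b_6 = 312
c_6 = 24
a_7 = 216
b_7 = 200
c_7 = 56
a_8 = 192
c_8 = 64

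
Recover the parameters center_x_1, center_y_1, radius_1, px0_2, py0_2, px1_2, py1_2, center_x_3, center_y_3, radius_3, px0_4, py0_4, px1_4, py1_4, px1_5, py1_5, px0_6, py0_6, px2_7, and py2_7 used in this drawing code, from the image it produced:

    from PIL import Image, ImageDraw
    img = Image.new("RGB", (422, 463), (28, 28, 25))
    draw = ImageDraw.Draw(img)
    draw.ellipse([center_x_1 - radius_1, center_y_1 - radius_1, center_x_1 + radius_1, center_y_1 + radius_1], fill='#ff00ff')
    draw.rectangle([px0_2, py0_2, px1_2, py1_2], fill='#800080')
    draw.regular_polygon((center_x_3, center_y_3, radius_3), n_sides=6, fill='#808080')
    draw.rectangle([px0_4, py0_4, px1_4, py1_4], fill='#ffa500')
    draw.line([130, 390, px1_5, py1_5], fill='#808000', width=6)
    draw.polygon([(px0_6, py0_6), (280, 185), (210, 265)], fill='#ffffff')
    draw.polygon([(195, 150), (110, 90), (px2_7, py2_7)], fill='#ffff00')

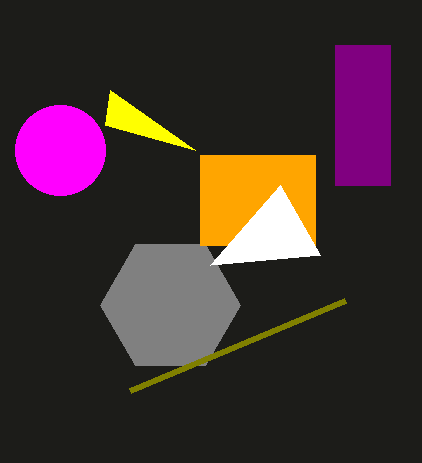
center_x_1 = 60, center_y_1 = 150, radius_1 = 45, px0_2 = 335, py0_2 = 45, px1_2 = 390, py1_2 = 185, center_x_3 = 170, center_y_3 = 305, radius_3 = 70, px0_4 = 200, py0_4 = 155, px1_4 = 315, py1_4 = 245, px1_5 = 345, py1_5 = 300, px0_6 = 320, py0_6 = 255, px2_7 = 105, py2_7 = 125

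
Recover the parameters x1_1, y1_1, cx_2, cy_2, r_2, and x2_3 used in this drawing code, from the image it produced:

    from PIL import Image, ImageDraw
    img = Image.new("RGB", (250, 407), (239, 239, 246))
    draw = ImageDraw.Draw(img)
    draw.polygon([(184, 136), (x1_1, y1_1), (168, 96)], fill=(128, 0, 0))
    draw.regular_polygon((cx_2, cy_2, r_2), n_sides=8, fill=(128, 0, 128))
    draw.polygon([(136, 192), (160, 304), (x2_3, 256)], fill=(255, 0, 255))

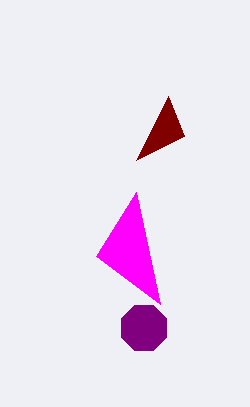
x1_1 = 136; y1_1 = 160; cx_2 = 144; cy_2 = 328; r_2 = 24; x2_3 = 96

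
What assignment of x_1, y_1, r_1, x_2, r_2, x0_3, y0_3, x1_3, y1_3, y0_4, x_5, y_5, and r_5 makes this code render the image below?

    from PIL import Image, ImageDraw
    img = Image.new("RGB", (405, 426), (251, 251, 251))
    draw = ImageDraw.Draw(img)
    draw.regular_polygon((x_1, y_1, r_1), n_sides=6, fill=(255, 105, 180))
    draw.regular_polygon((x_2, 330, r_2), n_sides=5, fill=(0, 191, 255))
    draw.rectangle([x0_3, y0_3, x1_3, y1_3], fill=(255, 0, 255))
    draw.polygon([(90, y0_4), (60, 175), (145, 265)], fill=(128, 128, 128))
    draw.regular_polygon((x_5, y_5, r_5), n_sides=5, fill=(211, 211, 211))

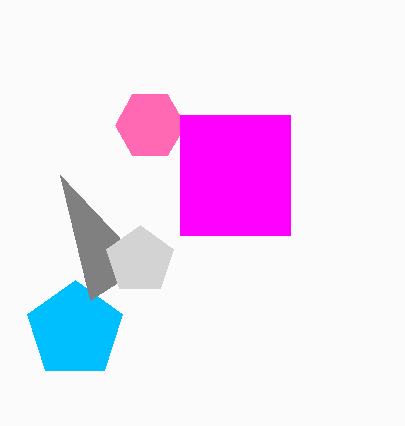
x_1 = 150, y_1 = 125, r_1 = 35, x_2 = 75, r_2 = 50, x0_3 = 180, y0_3 = 115, x1_3 = 290, y1_3 = 235, y0_4 = 300, x_5 = 140, y_5 = 260, r_5 = 35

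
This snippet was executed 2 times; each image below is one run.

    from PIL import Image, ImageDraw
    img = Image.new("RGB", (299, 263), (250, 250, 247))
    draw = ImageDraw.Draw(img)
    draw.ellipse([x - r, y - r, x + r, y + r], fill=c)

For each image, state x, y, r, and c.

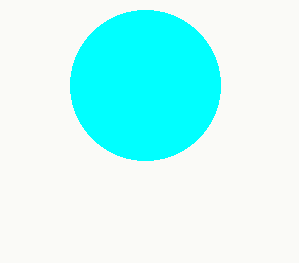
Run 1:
x = 145
y = 85
r = 75
c = 'cyan'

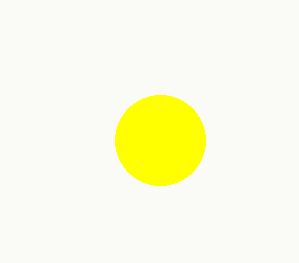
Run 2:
x = 160; y = 140; r = 45; c = 'yellow'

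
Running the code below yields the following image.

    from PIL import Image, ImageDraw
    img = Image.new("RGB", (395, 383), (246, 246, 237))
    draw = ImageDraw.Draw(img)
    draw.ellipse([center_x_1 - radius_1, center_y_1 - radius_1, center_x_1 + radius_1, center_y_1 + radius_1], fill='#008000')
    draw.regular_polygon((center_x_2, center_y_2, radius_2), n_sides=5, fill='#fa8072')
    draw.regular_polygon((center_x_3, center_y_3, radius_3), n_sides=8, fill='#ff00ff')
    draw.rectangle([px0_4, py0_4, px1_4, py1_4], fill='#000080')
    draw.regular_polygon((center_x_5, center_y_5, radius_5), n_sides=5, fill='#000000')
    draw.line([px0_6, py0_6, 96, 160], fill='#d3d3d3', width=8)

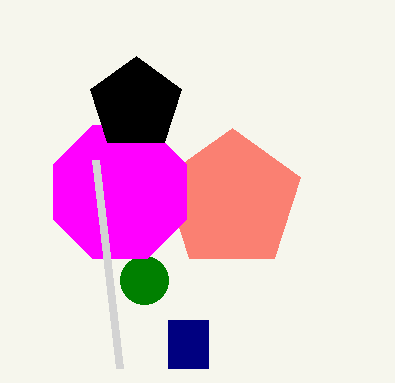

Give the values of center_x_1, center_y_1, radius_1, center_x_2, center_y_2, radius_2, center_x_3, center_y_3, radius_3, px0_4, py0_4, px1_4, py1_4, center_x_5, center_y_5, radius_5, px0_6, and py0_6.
center_x_1 = 144
center_y_1 = 280
radius_1 = 24
center_x_2 = 232
center_y_2 = 200
radius_2 = 72
center_x_3 = 120
center_y_3 = 192
radius_3 = 72
px0_4 = 168
py0_4 = 320
px1_4 = 208
py1_4 = 368
center_x_5 = 136
center_y_5 = 104
radius_5 = 48
px0_6 = 120
py0_6 = 368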